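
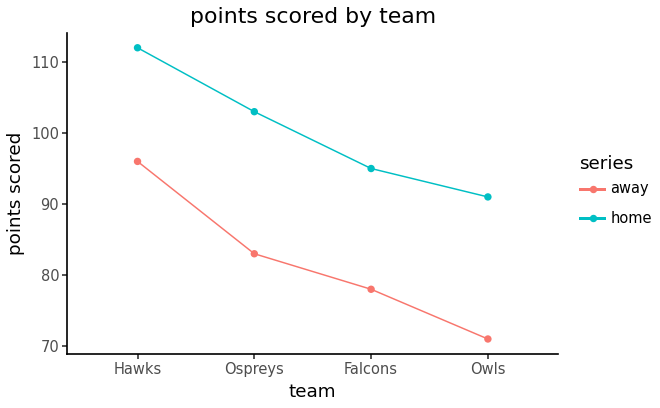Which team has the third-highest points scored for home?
Top 4 for home: Hawks ≈ 110, Ospreys ≈ 105, Falcons ≈ 95, Owls ≈ 90.

Falcons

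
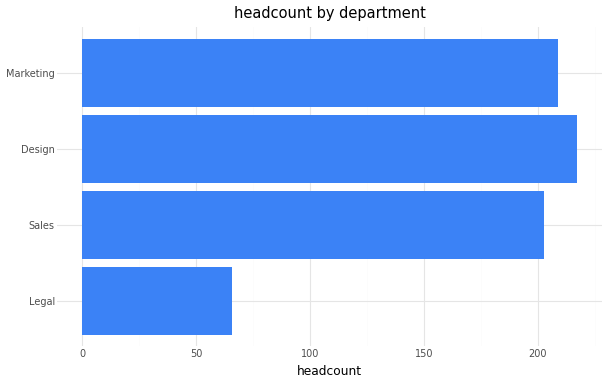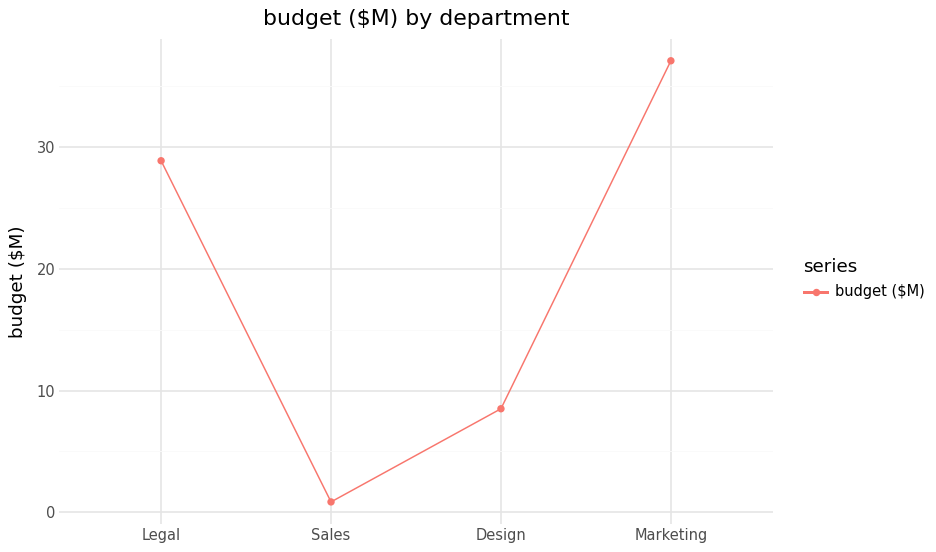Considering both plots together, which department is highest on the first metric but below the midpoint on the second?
Design

Chart 2 median budget ($M) ≈ 20; below-median departments: Sales, Design. Among those, Design has the highest headcount (≈ 220).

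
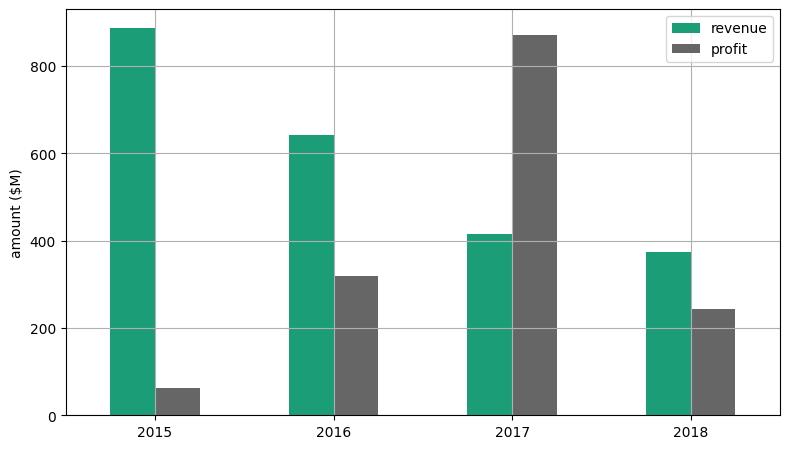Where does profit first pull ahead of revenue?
2017

2016: profit ≈ 300 vs revenue ≈ 600 (not yet); 2017: profit ≈ 900 vs revenue ≈ 400 (first crossover).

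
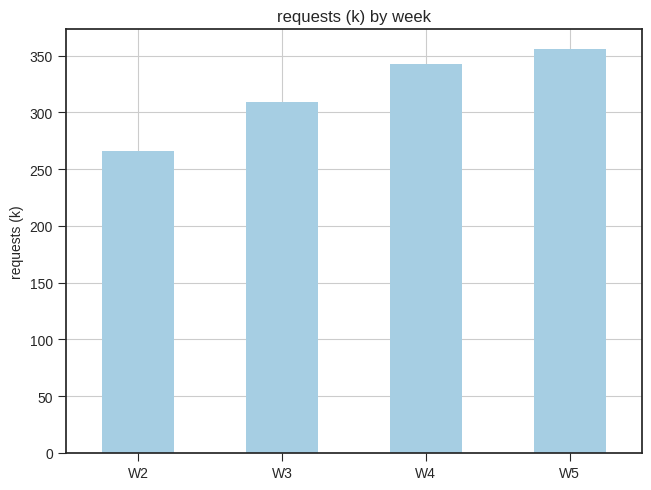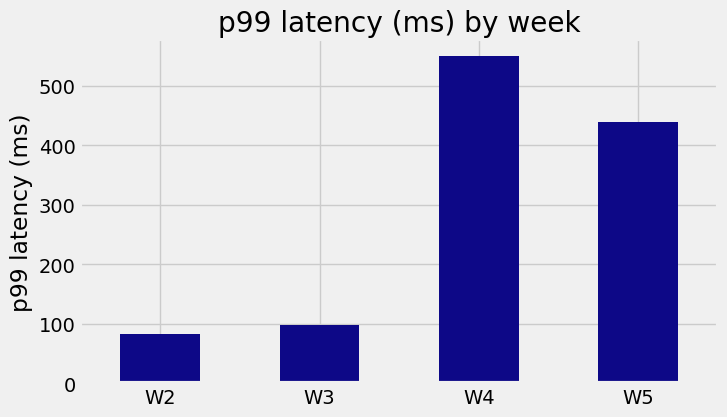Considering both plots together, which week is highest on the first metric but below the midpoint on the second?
W3

Chart 2 median p99 latency (ms) ≈ 300; below-median weeks: W2, W3. Among those, W3 has the highest requests (k) (≈ 300).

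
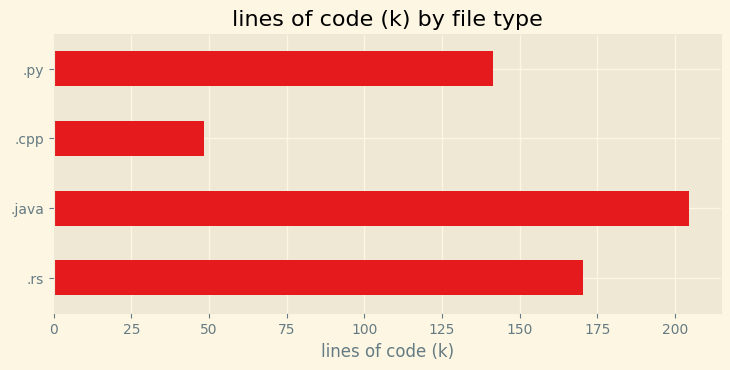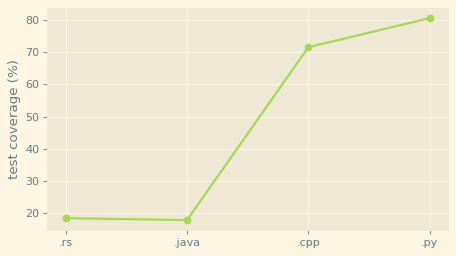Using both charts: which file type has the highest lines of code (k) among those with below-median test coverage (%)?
.java

Chart 2 median test coverage (%) ≈ 40; below-median file types: .rs, .java. Among those, .java has the highest lines of code (k) (≈ 200).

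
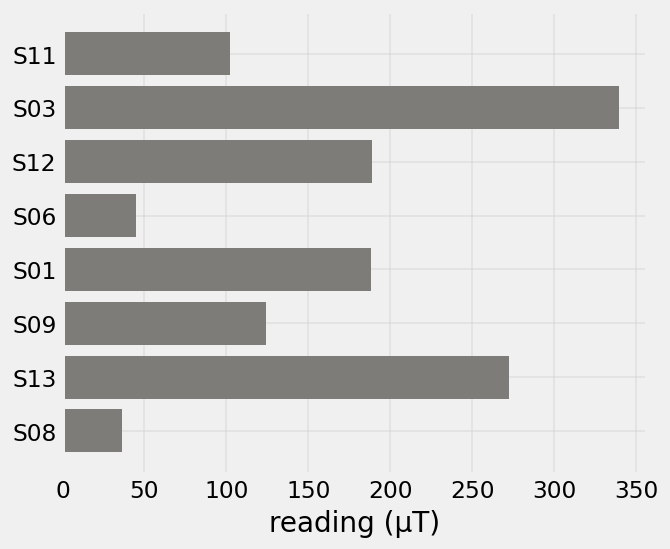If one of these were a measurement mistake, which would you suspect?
S03

S03 ≈ 350; the rest sit between ≈ 50 and ≈ 250.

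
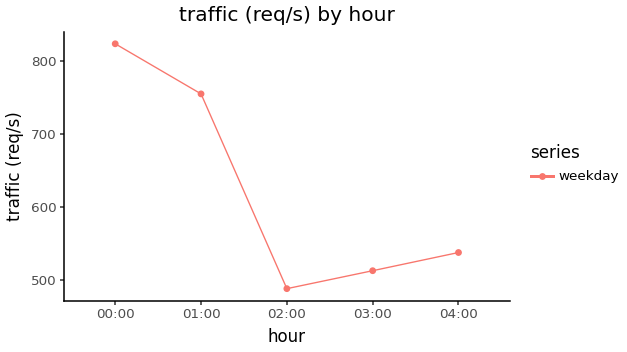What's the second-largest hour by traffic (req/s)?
Top 3: 00:00 ≈ 800, 01:00 ≈ 750, 04:00 ≈ 550.

01:00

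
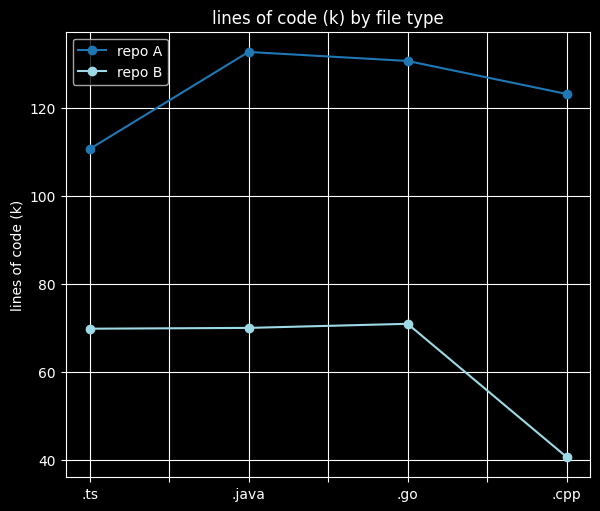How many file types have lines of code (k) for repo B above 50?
Above 50: .ts, .java, .go.

3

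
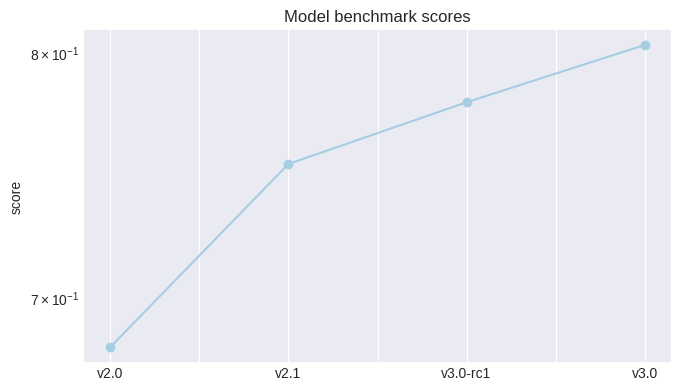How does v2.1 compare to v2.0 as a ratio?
v2.1 ≈ 0.76, v2.0 ≈ 0.68; 0.76/0.68 ≈ 1.12.

≈ 1.12×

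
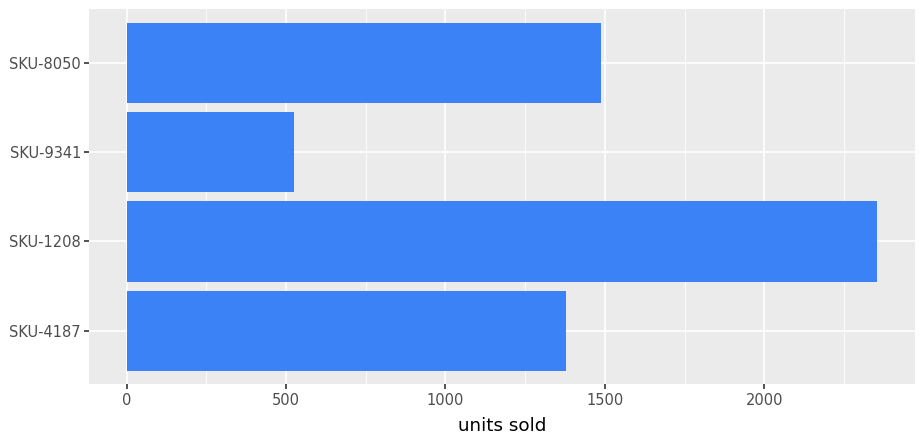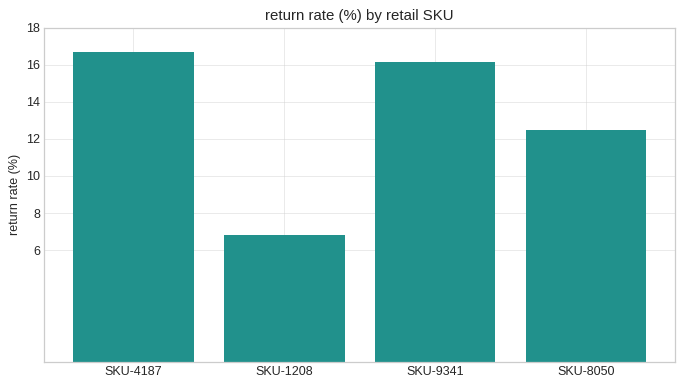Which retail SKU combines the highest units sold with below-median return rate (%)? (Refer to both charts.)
SKU-1208

Chart 2 median return rate (%) ≈ 14; below-median retail SKUs: SKU-1208, SKU-8050. Among those, SKU-1208 has the highest units sold (≈ 2500).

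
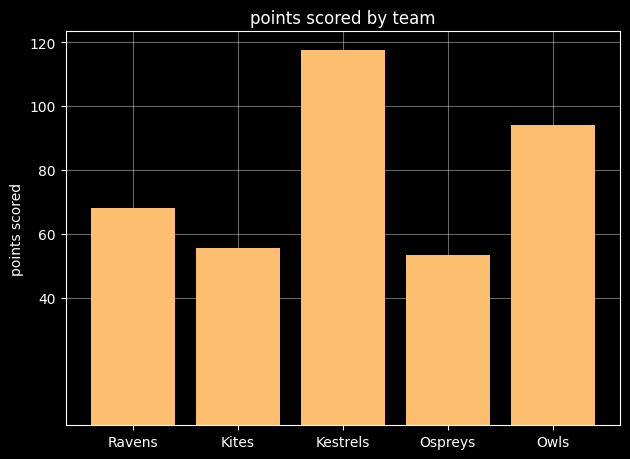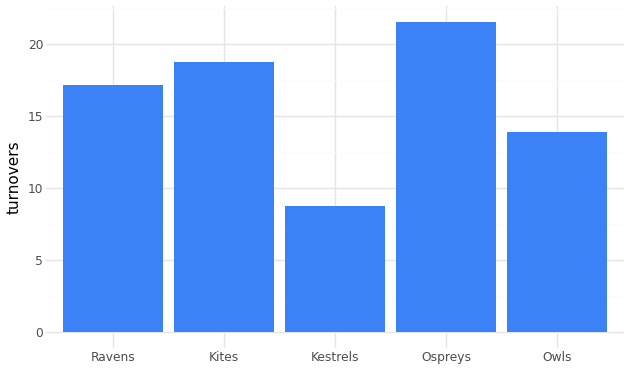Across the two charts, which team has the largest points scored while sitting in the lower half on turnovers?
Kestrels

Chart 2 median turnovers ≈ 18; below-median teams: Kestrels, Owls. Among those, Kestrels has the highest points scored (≈ 120).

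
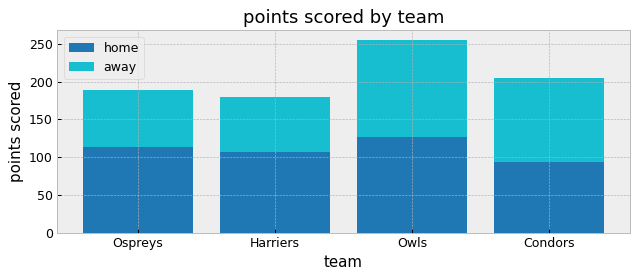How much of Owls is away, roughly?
≈ 125

away top ≈ 250, bottom ≈ 125; segment ≈ 125.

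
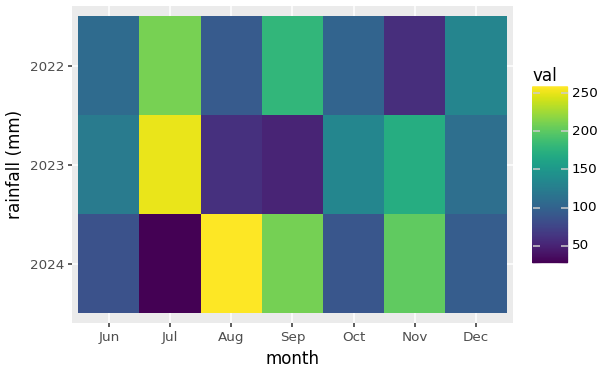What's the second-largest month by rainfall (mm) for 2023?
Top 3 for 2023: Jul ≈ 260, Nov ≈ 180, Oct ≈ 140.

Nov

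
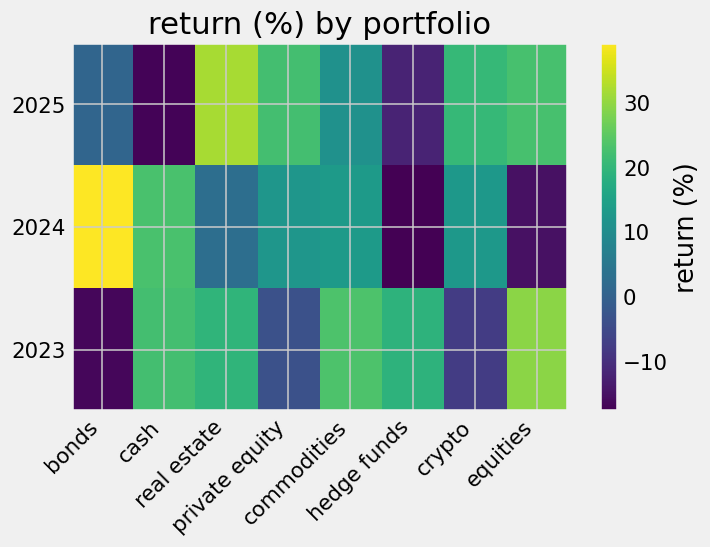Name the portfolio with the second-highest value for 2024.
Top 3 for 2024: bonds ≈ 40, cash ≈ 25, commodities ≈ 15.

cash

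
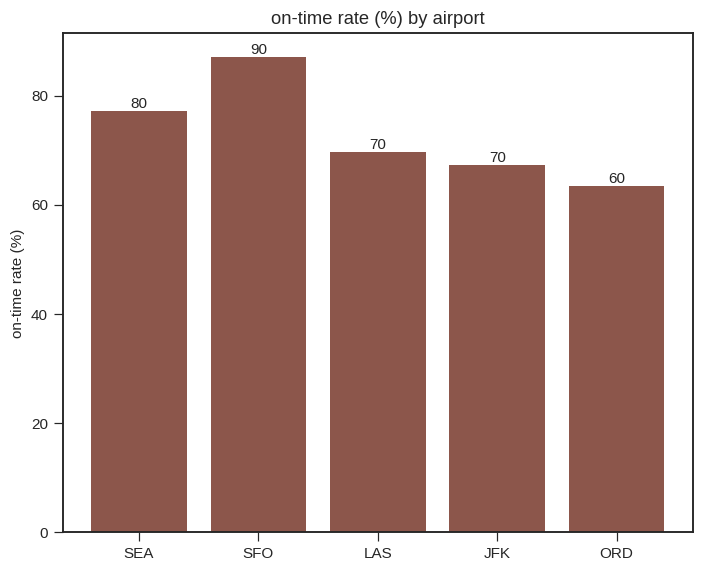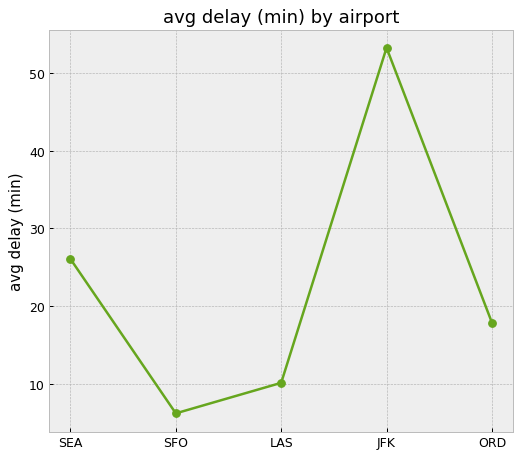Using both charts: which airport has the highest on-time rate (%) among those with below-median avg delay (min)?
SFO

Chart 2 median avg delay (min) ≈ 20; below-median airports: SFO, LAS. Among those, SFO has the highest on-time rate (%) (≈ 90).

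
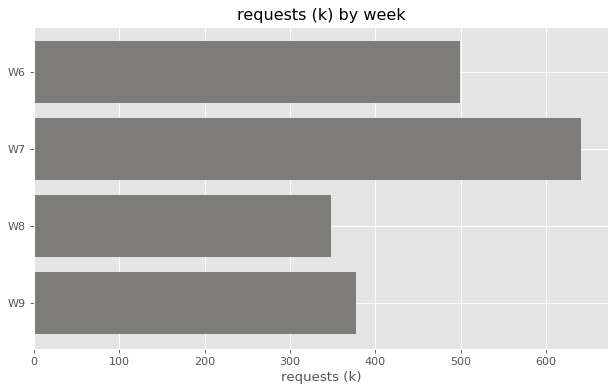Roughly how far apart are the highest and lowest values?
Max W7 ≈ 600, min W8 ≈ 300; range ≈ 300.

≈ 300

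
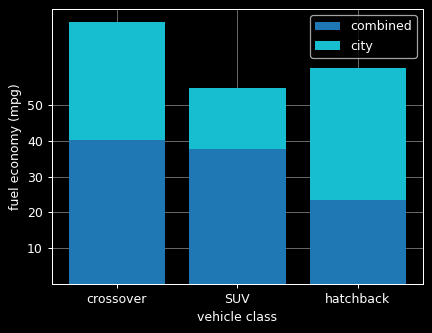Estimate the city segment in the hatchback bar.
city top ≈ 60, bottom ≈ 20; segment ≈ 40.

≈ 40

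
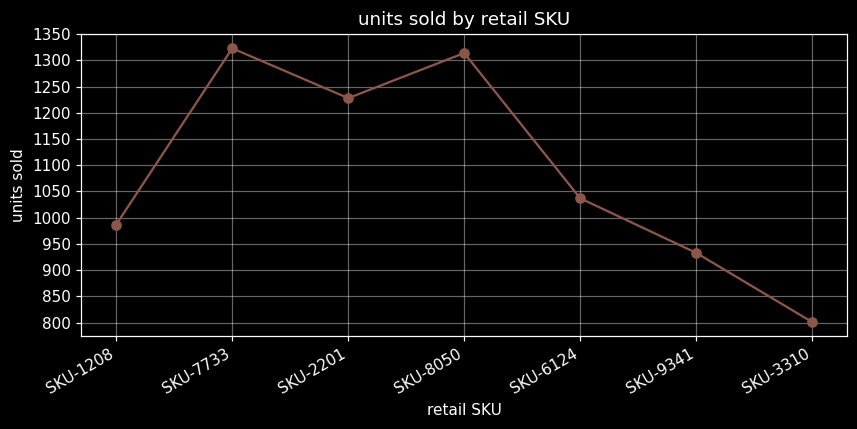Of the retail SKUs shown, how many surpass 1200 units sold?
3

Above 1200: SKU-7733, SKU-2201, SKU-8050.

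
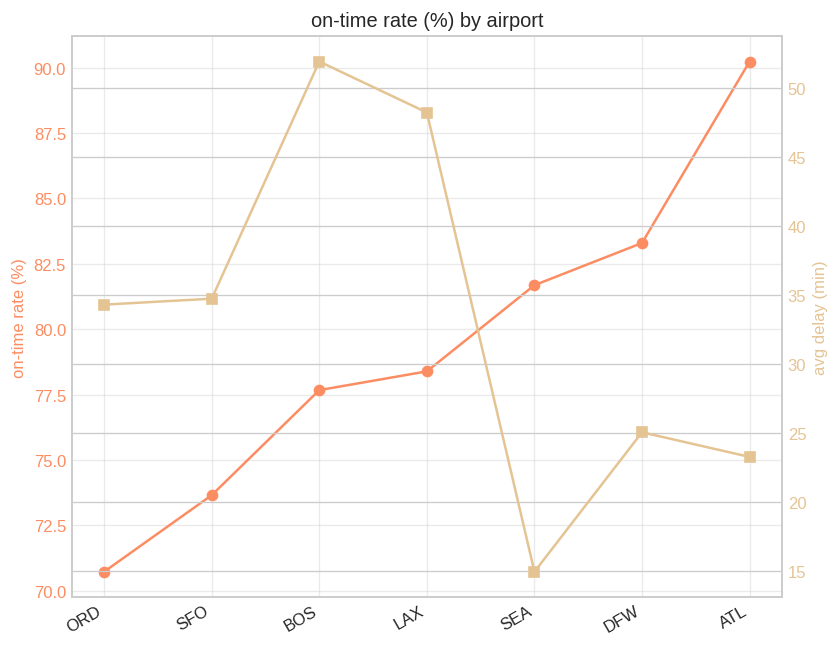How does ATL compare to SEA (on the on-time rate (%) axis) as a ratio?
≈ 1.1×

ATL ≈ 90, SEA ≈ 82; 90/82 ≈ 1.1.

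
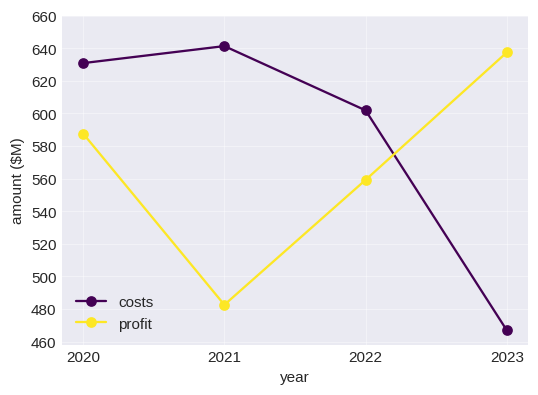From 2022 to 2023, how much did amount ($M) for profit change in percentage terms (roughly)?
2022 ≈ 560, 2023 ≈ 640; (640 − 560) / 560 ≈ +14.3%.

≈ +14.3%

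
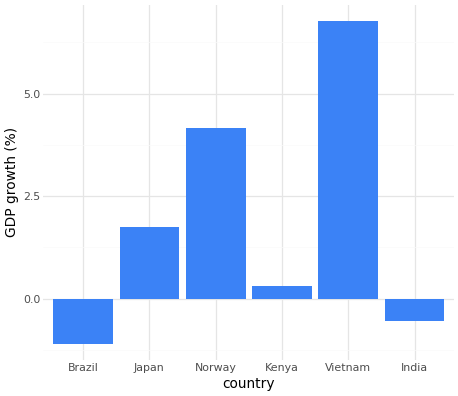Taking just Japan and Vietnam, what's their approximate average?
≈ 4

(2 + 7) / 2 ≈ 4.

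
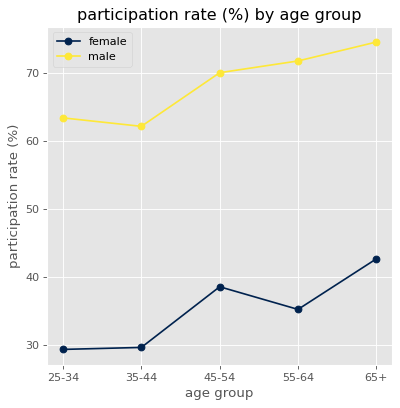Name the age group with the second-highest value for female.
45-54

Top 3 for female: 65+ ≈ 45, 45-54 ≈ 40, 55-64 ≈ 35.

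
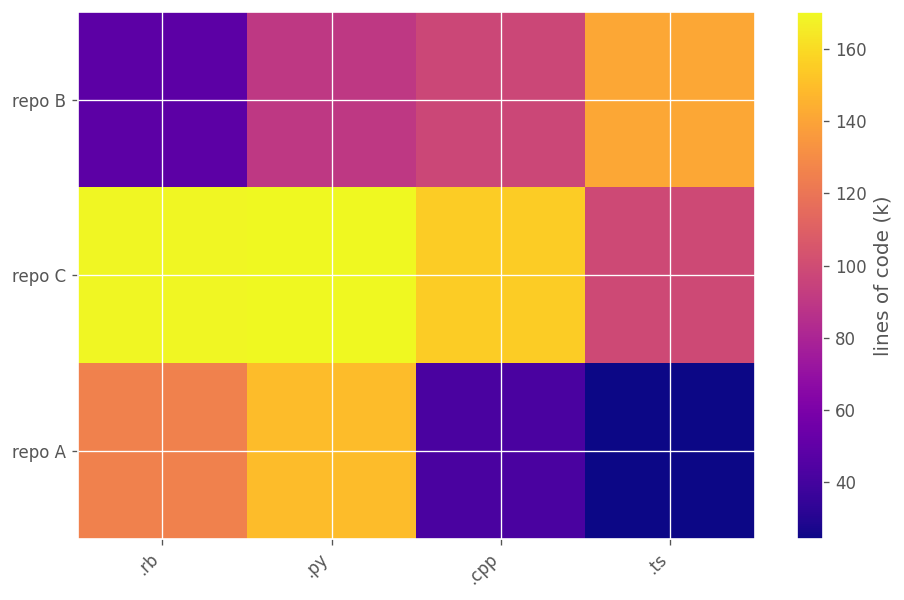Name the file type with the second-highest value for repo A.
.rb

Top 3 for repo A: .py ≈ 140, .rb ≈ 120, .cpp ≈ 40.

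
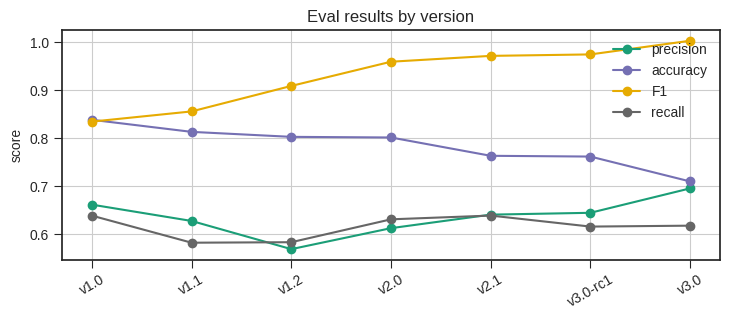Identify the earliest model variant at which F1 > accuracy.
v1.0: F1 ≈ 0.85 vs accuracy ≈ 0.85 (not yet); v1.1: F1 ≈ 0.85 vs accuracy ≈ 0.80 (first crossover).

v1.1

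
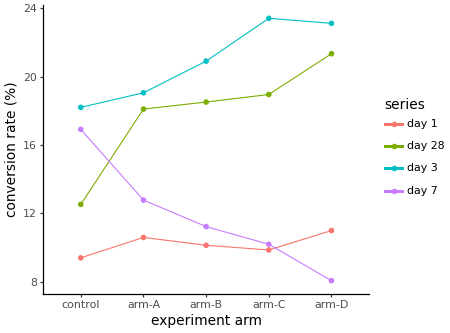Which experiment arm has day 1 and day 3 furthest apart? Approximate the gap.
arm-C, ≈ 14 %

arm-C: day 1 ≈ 10, day 3 ≈ 24 → gap ≈ 14. Next-largest (arm-D) is only ≈ 12.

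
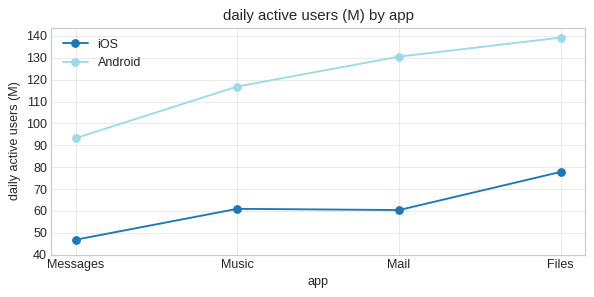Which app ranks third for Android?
Top 4 for Android: Files ≈ 140, Mail ≈ 130, Music ≈ 120, Messages ≈ 90.

Music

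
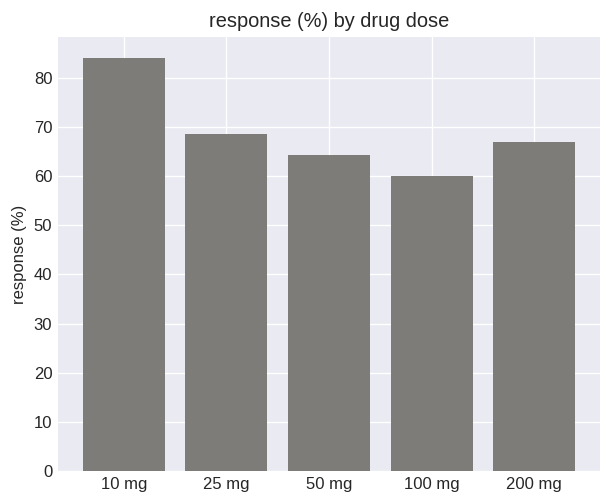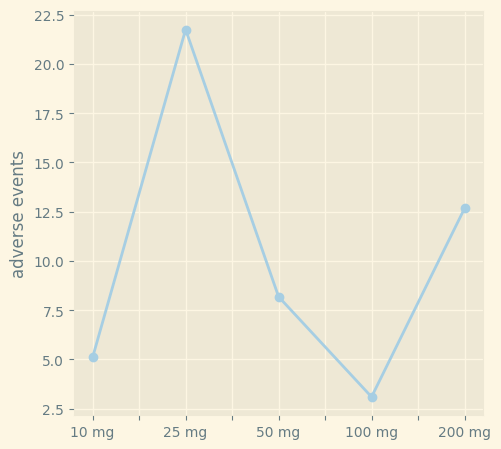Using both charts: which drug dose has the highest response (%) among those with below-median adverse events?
Chart 2 median adverse events ≈ 8; below-median drug doses: 10 mg, 100 mg. Among those, 10 mg has the highest response (%) (≈ 80).

10 mg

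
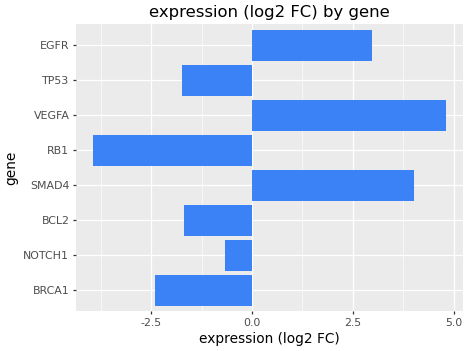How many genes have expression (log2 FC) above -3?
7

Above -3: BRCA1, NOTCH1, BCL2, SMAD4, VEGFA, TP53, EGFR.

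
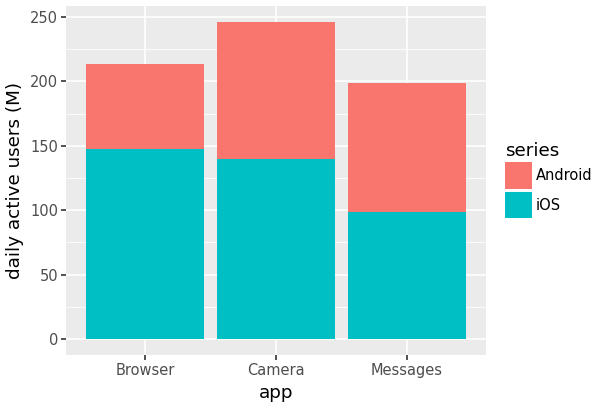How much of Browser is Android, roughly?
≈ 75

Android top ≈ 225, bottom ≈ 150; segment ≈ 75.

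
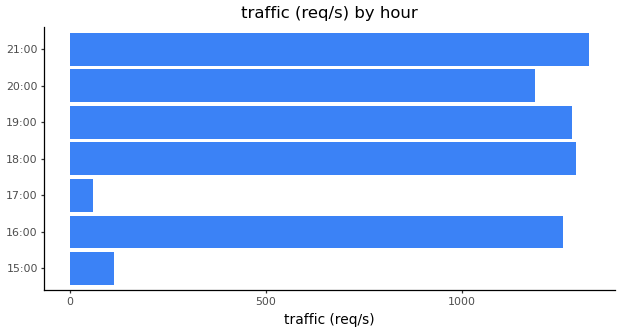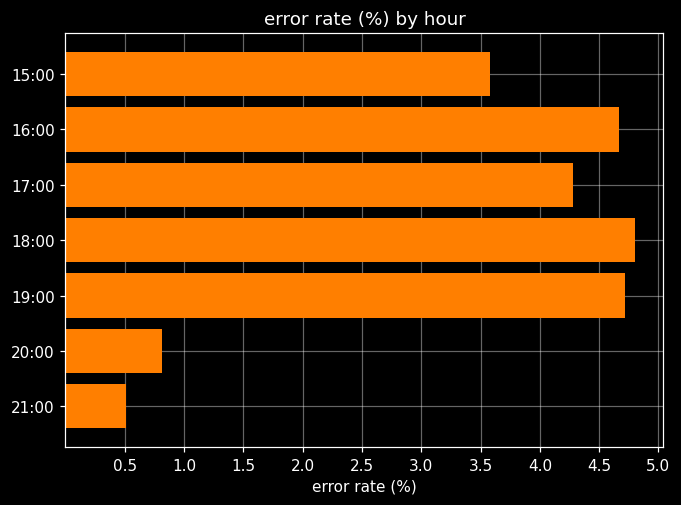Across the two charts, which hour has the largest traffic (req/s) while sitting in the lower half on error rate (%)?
21:00

Chart 2 median error rate (%) ≈ 4.5; below-median hours: 15:00, 20:00, 21:00. Among those, 21:00 has the highest traffic (req/s) (≈ 1400).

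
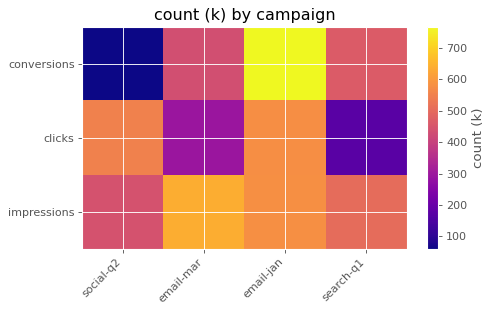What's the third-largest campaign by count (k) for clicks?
Top 4 for clicks: email-jan ≈ 600, social-q2 ≈ 500, email-mar ≈ 300, search-q1 ≈ 200.

email-mar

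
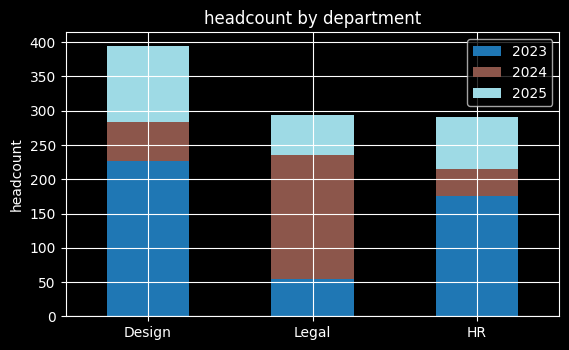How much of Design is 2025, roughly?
≈ 100

2025 top ≈ 400, bottom ≈ 300; segment ≈ 100.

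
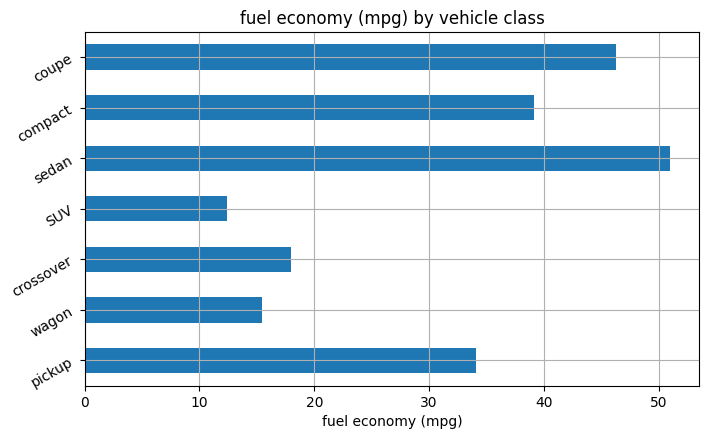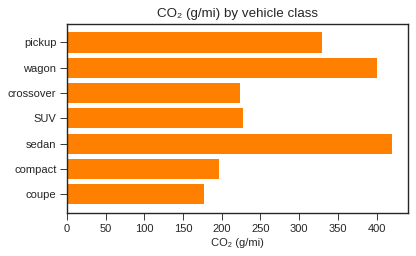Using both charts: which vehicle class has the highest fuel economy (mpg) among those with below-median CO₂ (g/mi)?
Chart 2 median CO₂ (g/mi) ≈ 250; below-median vehicle classes: crossover, compact, coupe. Among those, coupe has the highest fuel economy (mpg) (≈ 45).

coupe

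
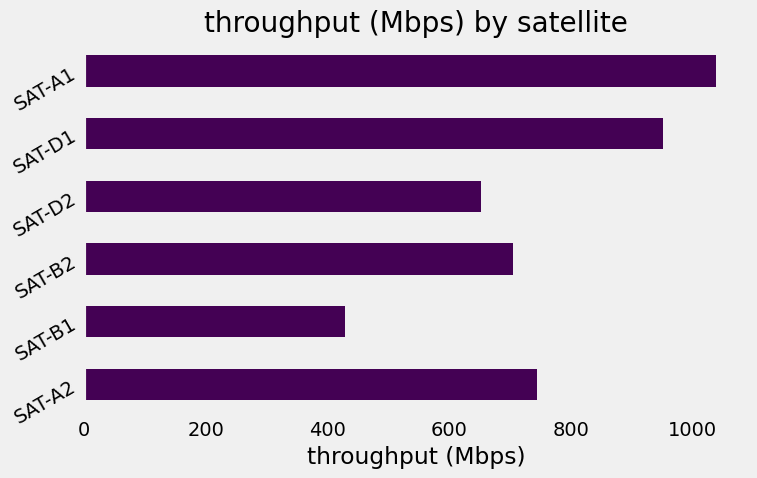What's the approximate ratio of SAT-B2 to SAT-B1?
SAT-B2 ≈ 700, SAT-B1 ≈ 400; 700/400 ≈ 1.75.

≈ 1.75×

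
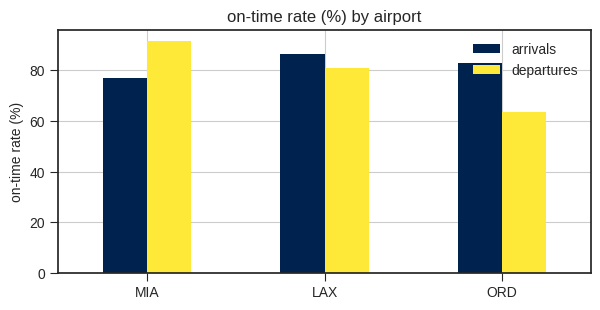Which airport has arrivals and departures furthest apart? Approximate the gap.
ORD: arrivals ≈ 80, departures ≈ 60 → gap ≈ 20. Next-largest (MIA) is only ≈ 10.

ORD, ≈ 20 %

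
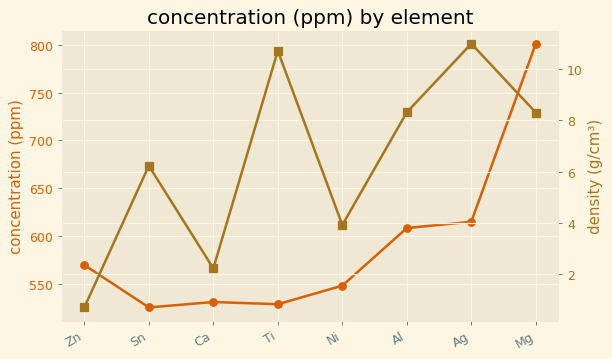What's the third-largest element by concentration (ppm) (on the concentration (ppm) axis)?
Al

Top 4 (on the concentration (ppm) axis): Mg ≈ 800, Ag ≈ 625, Al ≈ 600, Zn ≈ 575.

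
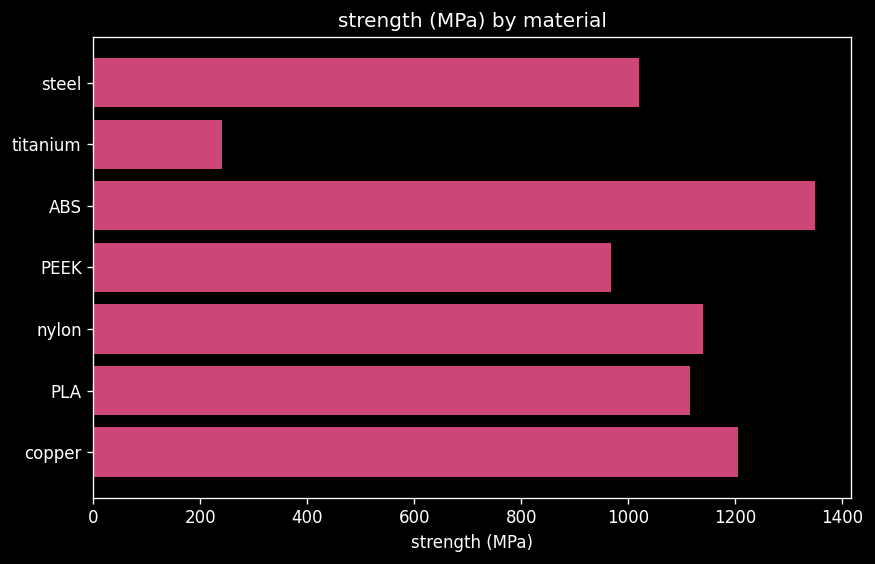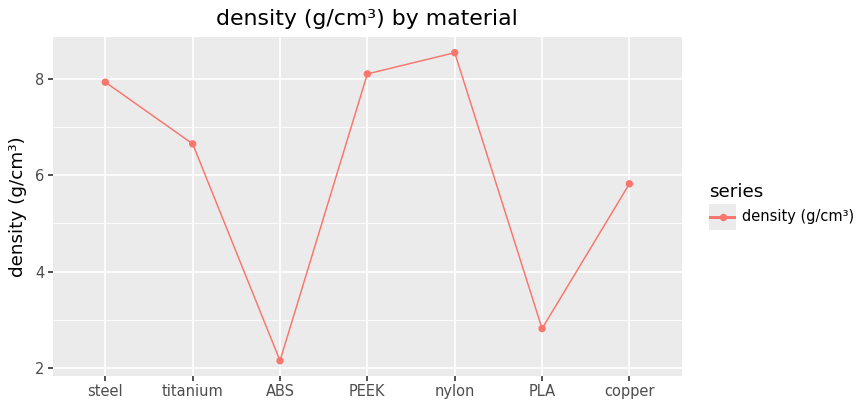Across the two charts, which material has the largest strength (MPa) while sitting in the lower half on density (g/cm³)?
ABS

Chart 2 median density (g/cm³) ≈ 7; below-median materials: ABS, PLA, copper. Among those, ABS has the highest strength (MPa) (≈ 1400).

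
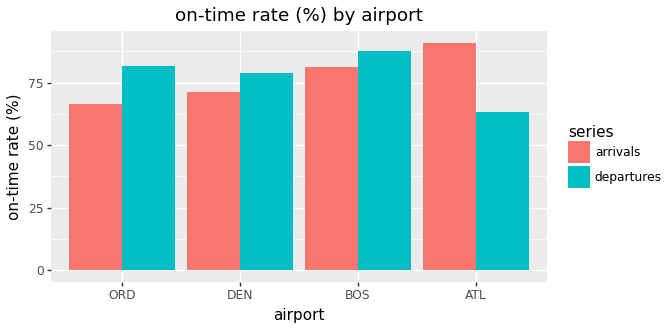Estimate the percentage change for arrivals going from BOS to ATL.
BOS ≈ 80, ATL ≈ 90; (90 − 80) / 80 ≈ +12.5%.

≈ +12.5%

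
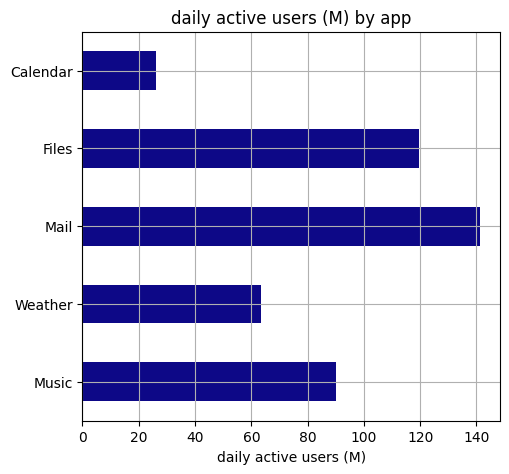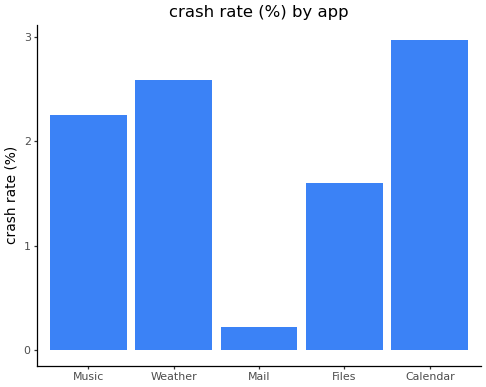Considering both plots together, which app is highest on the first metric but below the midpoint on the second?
Chart 2 median crash rate (%) ≈ 2.5; below-median apps: Mail, Files. Among those, Mail has the highest daily active users (M) (≈ 140).

Mail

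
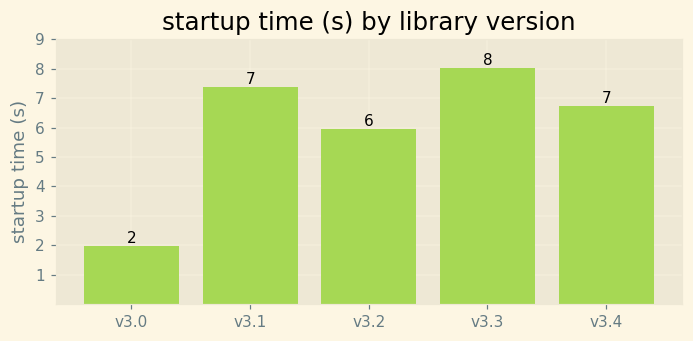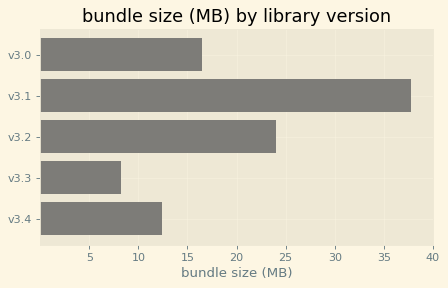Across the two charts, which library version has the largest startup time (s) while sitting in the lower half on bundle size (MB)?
v3.3

Chart 2 median bundle size (MB) ≈ 15; below-median library versions: v3.3, v3.4. Among those, v3.3 has the highest startup time (s) (≈ 8).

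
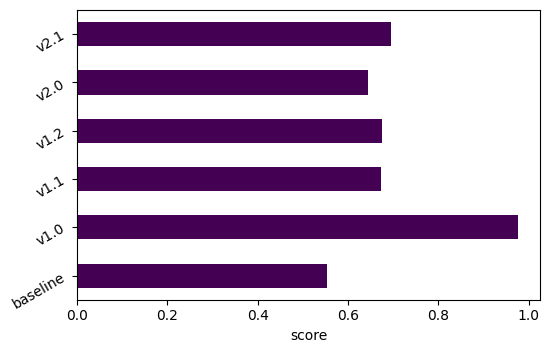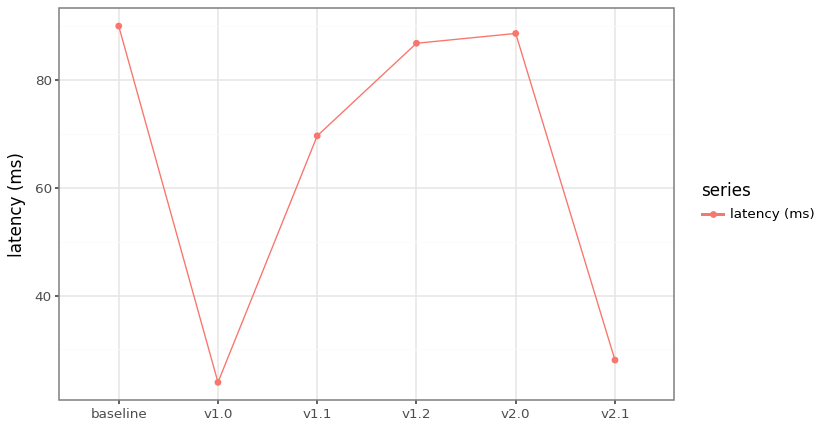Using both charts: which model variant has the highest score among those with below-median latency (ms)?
Chart 2 median latency (ms) ≈ 80; below-median model variants: v1.0, v1.1, v2.1. Among those, v1.0 has the highest score (≈ 1).

v1.0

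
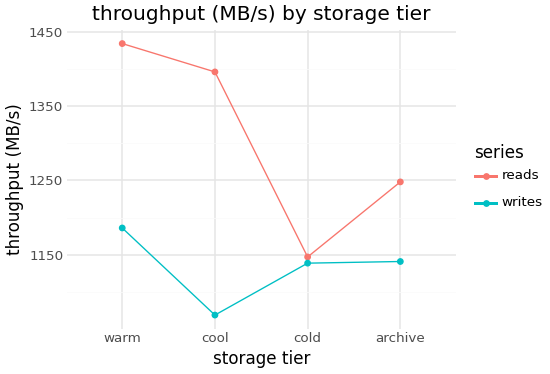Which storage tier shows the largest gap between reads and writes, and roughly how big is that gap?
cool, ≈ 350 MB/s

cool: reads ≈ 1400, writes ≈ 1050 → gap ≈ 350. Next-largest (warm) is only ≈ 250.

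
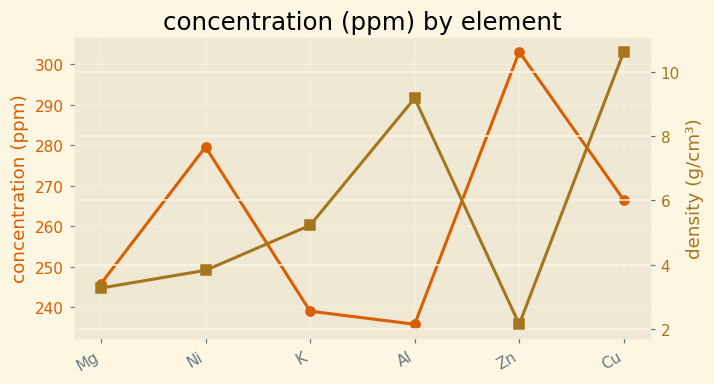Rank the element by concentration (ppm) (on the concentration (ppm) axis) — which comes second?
Top 3 (on the concentration (ppm) axis): Zn ≈ 300, Ni ≈ 280, Cu ≈ 270.

Ni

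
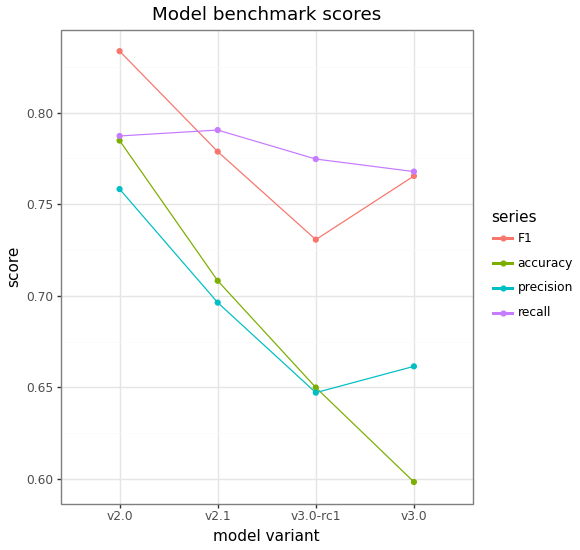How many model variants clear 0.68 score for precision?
Above 0.68: v2.0, v2.1.

2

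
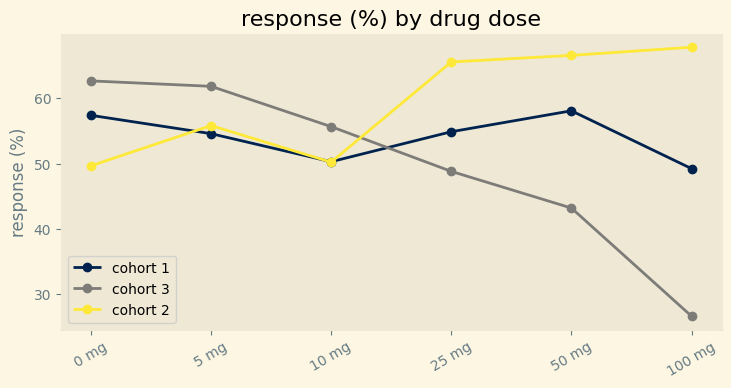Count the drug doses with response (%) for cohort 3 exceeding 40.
Above 40: 0 mg, 5 mg, 10 mg, 25 mg, 50 mg.

5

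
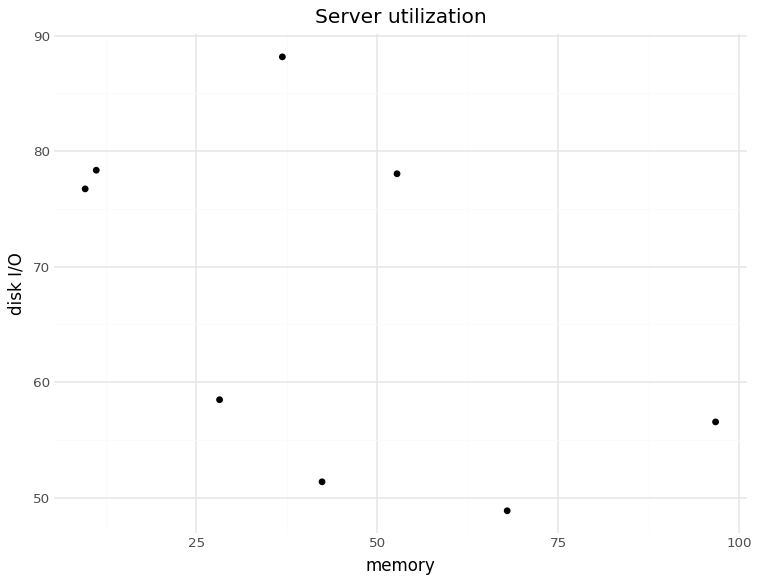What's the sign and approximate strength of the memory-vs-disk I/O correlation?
negative, moderate

Points are negatively correlated; moderate (|r| ≈ 0.5).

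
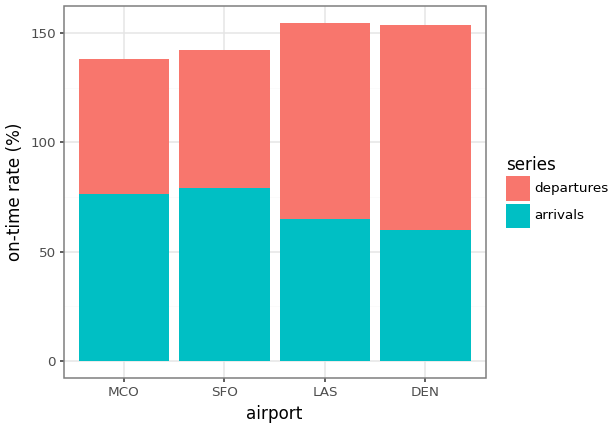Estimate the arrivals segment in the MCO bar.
arrivals top ≈ 80, bottom ≈ 0; segment ≈ 80.

≈ 80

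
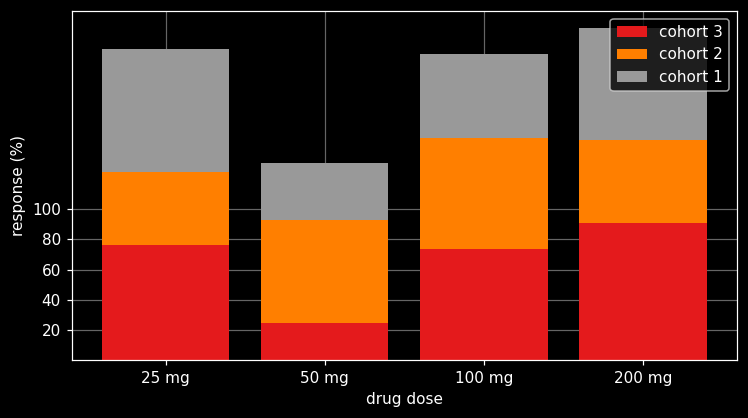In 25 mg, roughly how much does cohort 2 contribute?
cohort 2 top ≈ 120, bottom ≈ 80; segment ≈ 40.

≈ 40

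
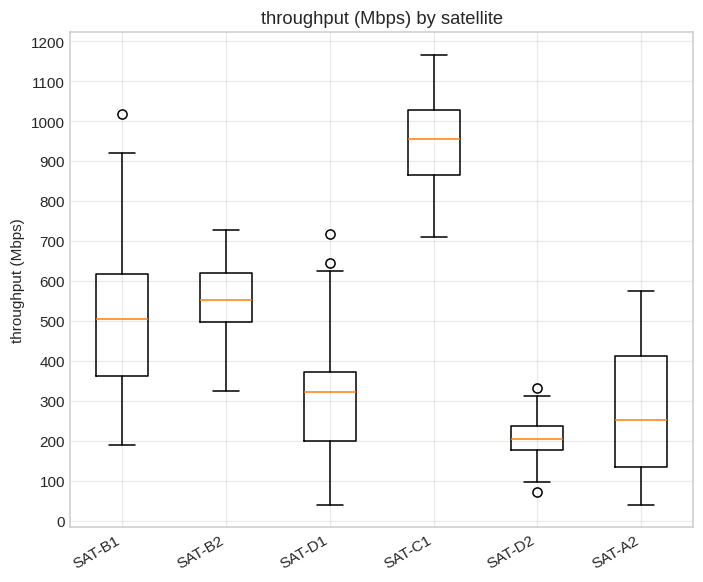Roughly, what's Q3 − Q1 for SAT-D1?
≈ 200

Q3 ≈ 400, Q1 ≈ 200; IQR ≈ 200.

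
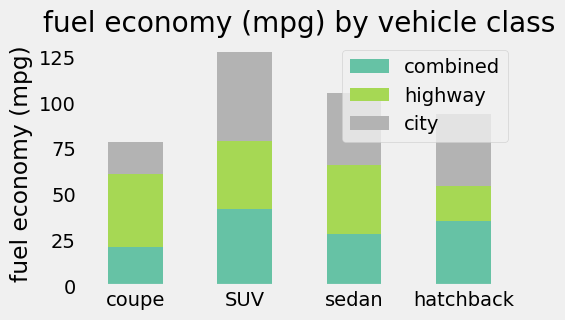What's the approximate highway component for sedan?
highway top ≈ 60, bottom ≈ 20; segment ≈ 40.

≈ 40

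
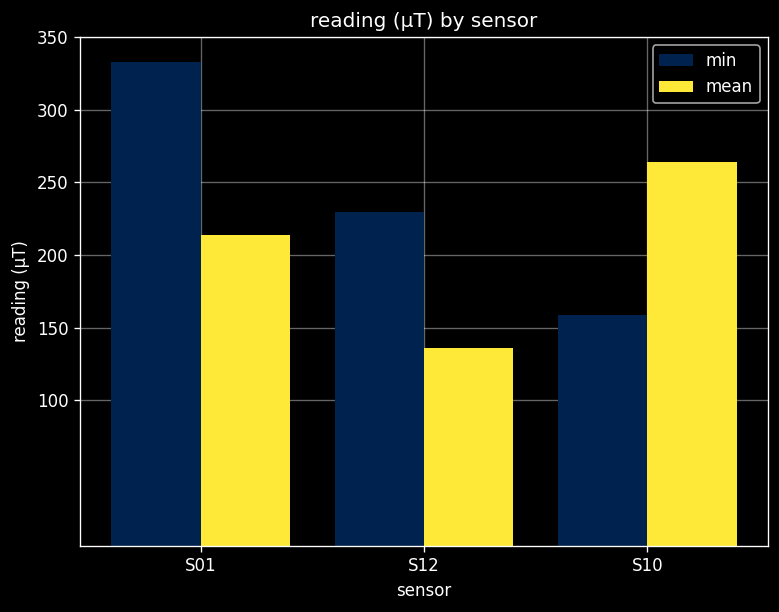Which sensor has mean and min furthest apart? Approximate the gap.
S01: mean ≈ 200, min ≈ 350 → gap ≈ 150. Next-largest (S10) is only ≈ 100.

S01, ≈ 150 µT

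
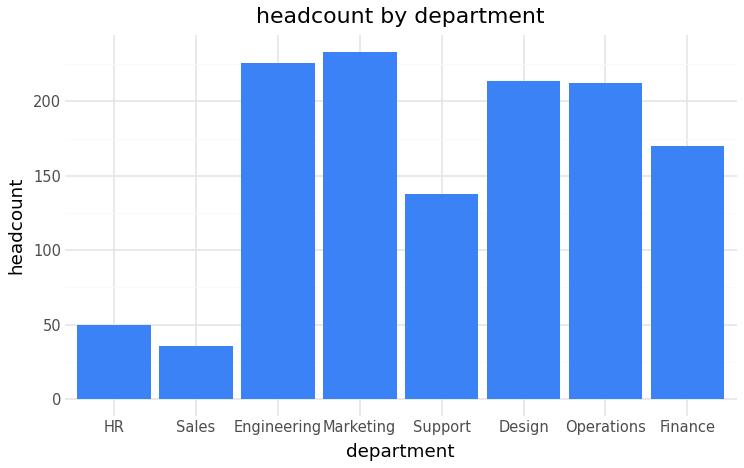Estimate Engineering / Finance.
≈ 1.38×

Engineering ≈ 220, Finance ≈ 160; 220/160 ≈ 1.38.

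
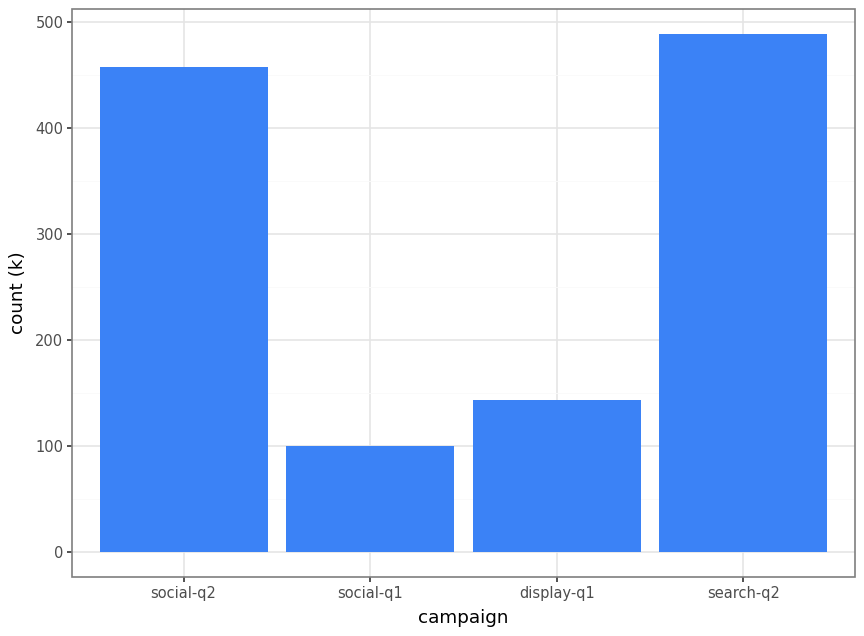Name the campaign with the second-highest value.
social-q2

Top 3: search-q2 ≈ 500, social-q2 ≈ 450, display-q1 ≈ 150.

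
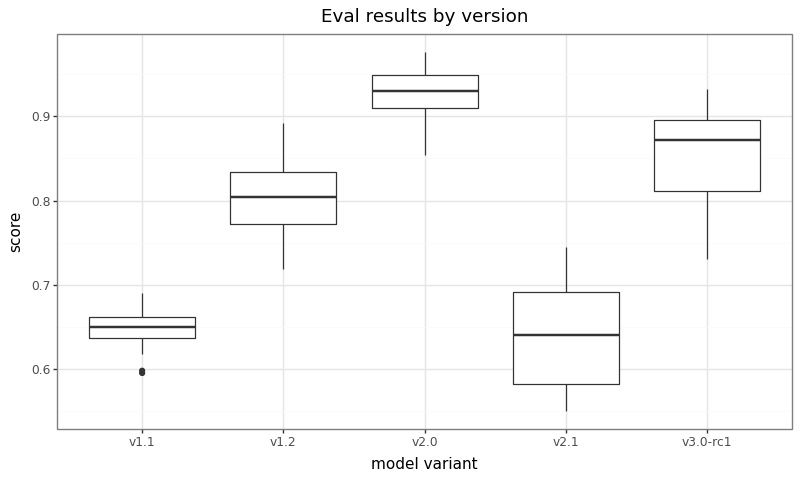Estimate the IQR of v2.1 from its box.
Q3 ≈ 0.70, Q1 ≈ 0.60; IQR ≈ 0.10.

≈ 0.10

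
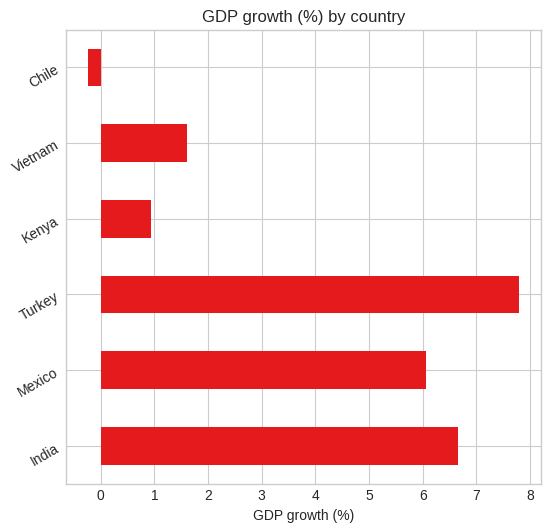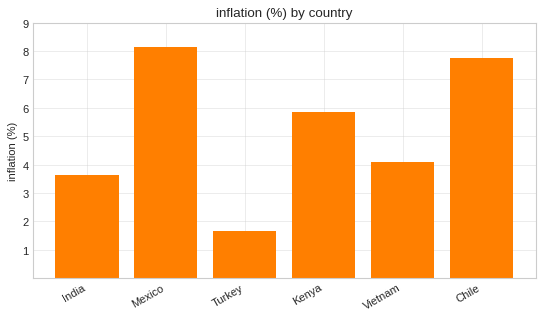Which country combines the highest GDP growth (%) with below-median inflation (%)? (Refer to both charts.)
Chart 2 median inflation (%) ≈ 5; below-median countries: India, Turkey, Vietnam. Among those, Turkey has the highest GDP growth (%) (≈ 8).

Turkey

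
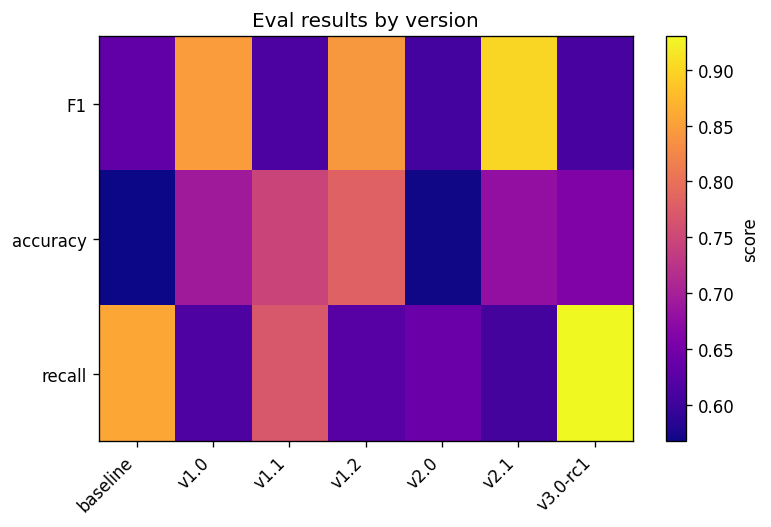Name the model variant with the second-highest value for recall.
baseline

Top 3 for recall: v3.0-rc1 ≈ 0.95, baseline ≈ 0.85, v1.1 ≈ 0.75.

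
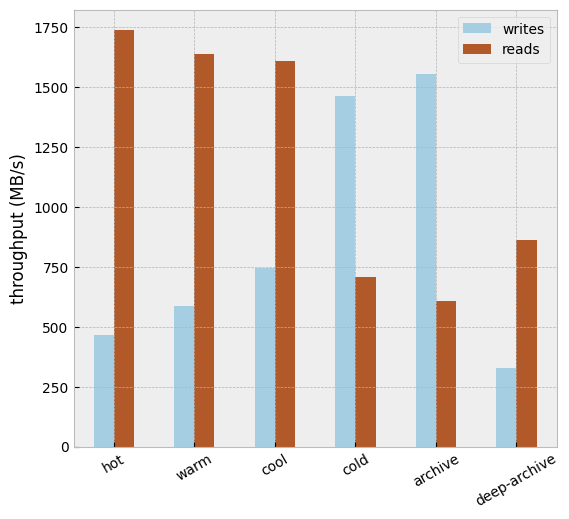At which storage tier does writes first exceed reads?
cold

cool: writes ≈ 800 vs reads ≈ 1600 (not yet); cold: writes ≈ 1400 vs reads ≈ 800 (first crossover).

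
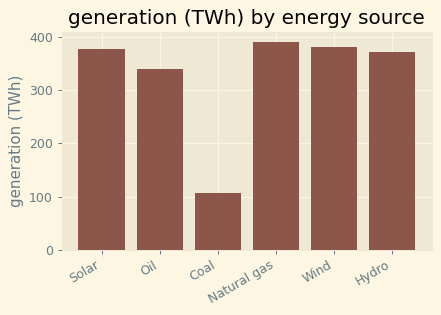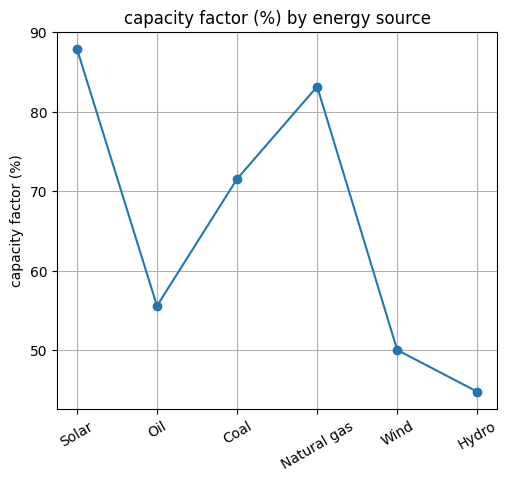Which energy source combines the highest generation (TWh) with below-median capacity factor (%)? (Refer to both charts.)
Chart 2 median capacity factor (%) ≈ 60; below-median energy sources: Oil, Wind, Hydro. Among those, Wind has the highest generation (TWh) (≈ 400).

Wind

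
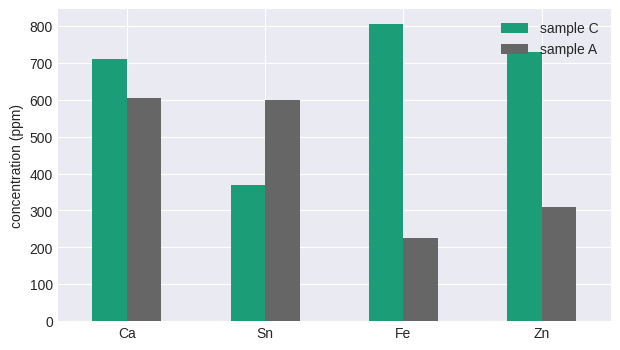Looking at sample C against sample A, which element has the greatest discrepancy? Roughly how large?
Fe, ≈ 600 ppm

Fe: sample C ≈ 800, sample A ≈ 200 → gap ≈ 600. Next-largest (Zn) is only ≈ 400.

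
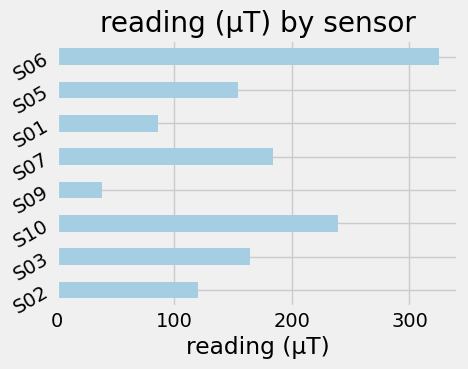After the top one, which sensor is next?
Top 3: S06 ≈ 350, S10 ≈ 250, S07 ≈ 200.

S10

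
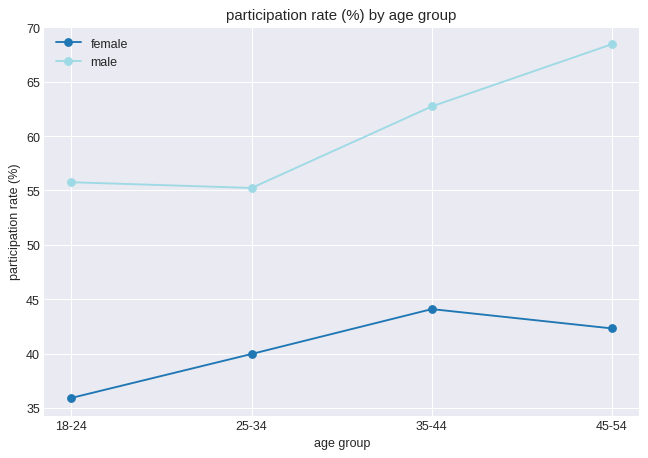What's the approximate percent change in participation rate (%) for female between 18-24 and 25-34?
18-24 ≈ 35, 25-34 ≈ 40; (40 − 35) / 35 ≈ +14.3%.

≈ +14.3%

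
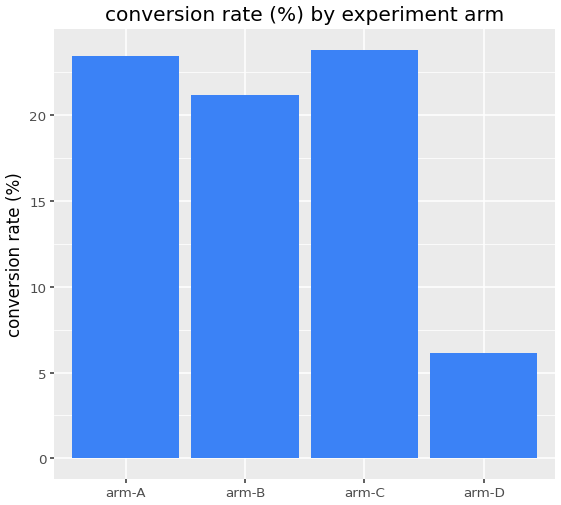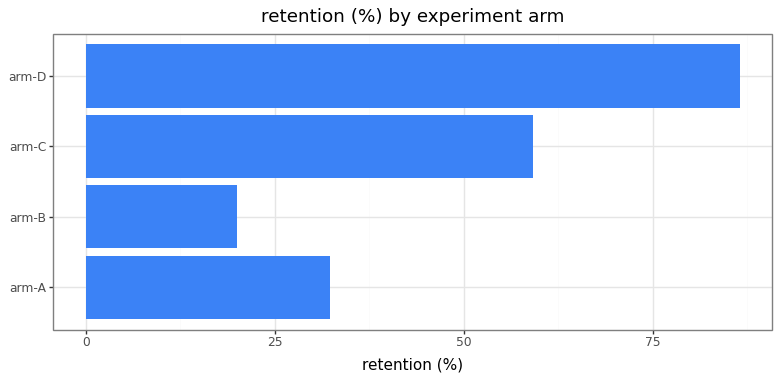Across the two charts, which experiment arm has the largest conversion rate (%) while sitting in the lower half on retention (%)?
Chart 2 median retention (%) ≈ 50; below-median experiment arms: arm-A, arm-B. Among those, arm-A has the highest conversion rate (%) (≈ 25).

arm-A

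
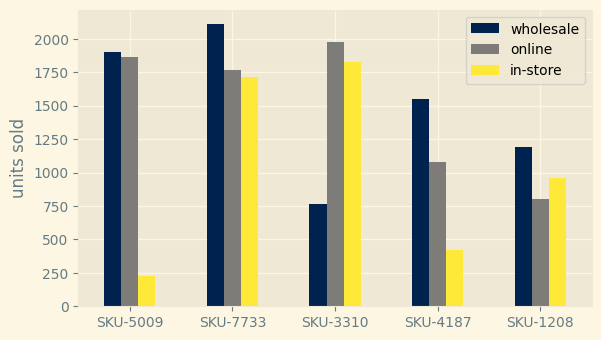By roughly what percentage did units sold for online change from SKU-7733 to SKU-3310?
SKU-7733 ≈ 1800, SKU-3310 ≈ 2000; (2000 − 1800) / 1800 ≈ +11.1%.

≈ +11.1%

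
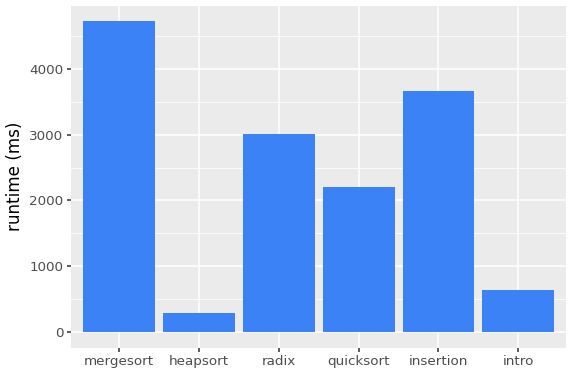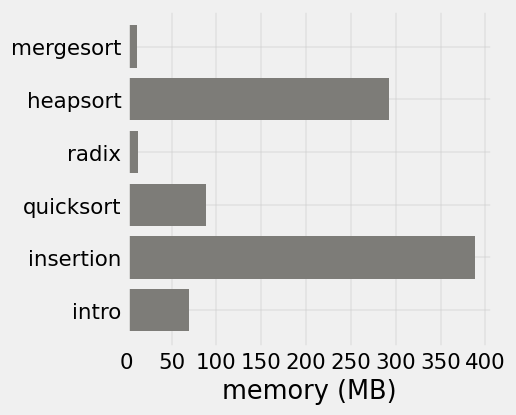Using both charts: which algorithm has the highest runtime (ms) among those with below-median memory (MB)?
Chart 2 median memory (MB) ≈ 100; below-median algorithms: mergesort, radix, intro. Among those, mergesort has the highest runtime (ms) (≈ 4500).

mergesort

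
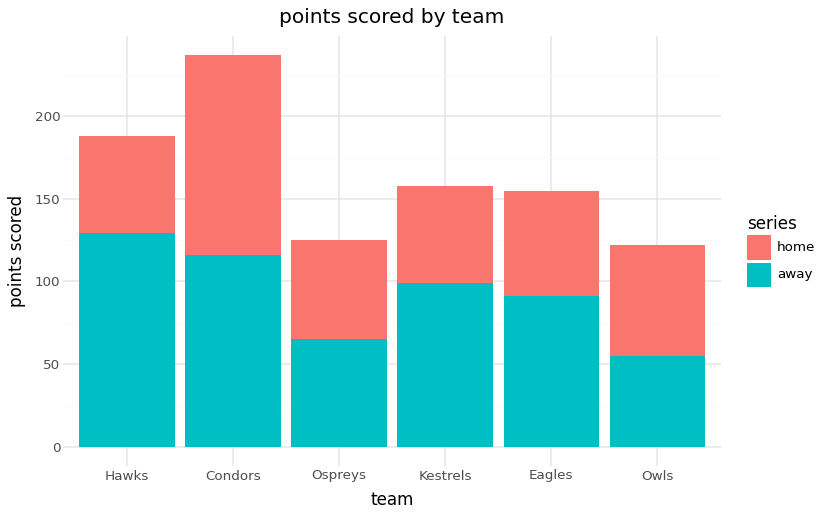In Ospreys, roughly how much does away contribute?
away top ≈ 60, bottom ≈ 0; segment ≈ 60.

≈ 60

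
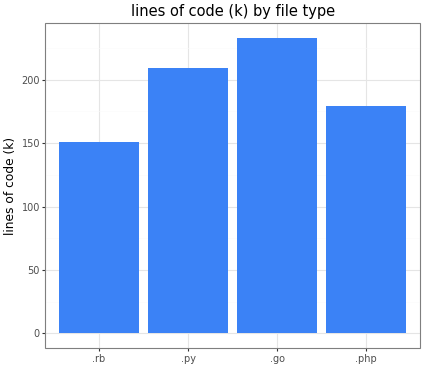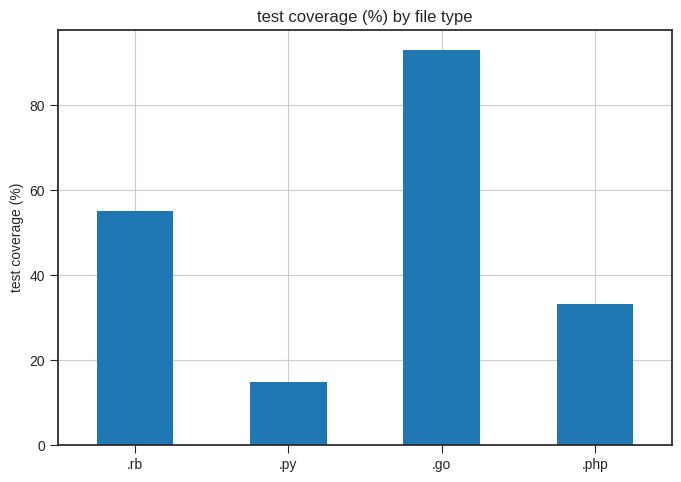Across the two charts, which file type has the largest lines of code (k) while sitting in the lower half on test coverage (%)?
Chart 2 median test coverage (%) ≈ 40; below-median file types: .py, .php. Among those, .py has the highest lines of code (k) (≈ 200).

.py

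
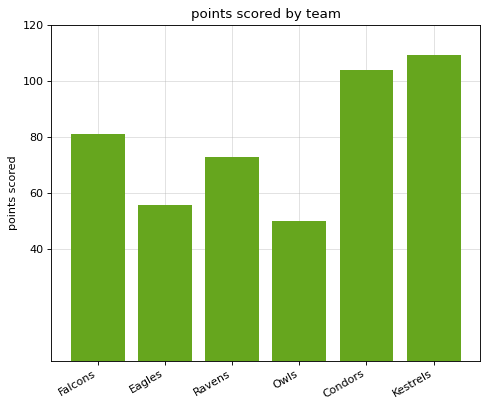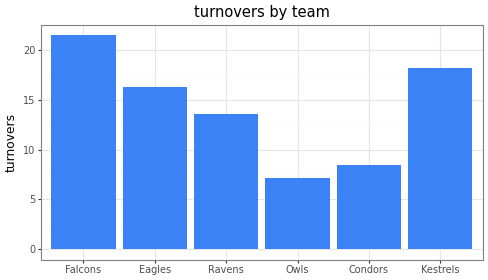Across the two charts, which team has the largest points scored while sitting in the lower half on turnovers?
Condors

Chart 2 median turnovers ≈ 14; below-median teams: Ravens, Owls, Condors. Among those, Condors has the highest points scored (≈ 100).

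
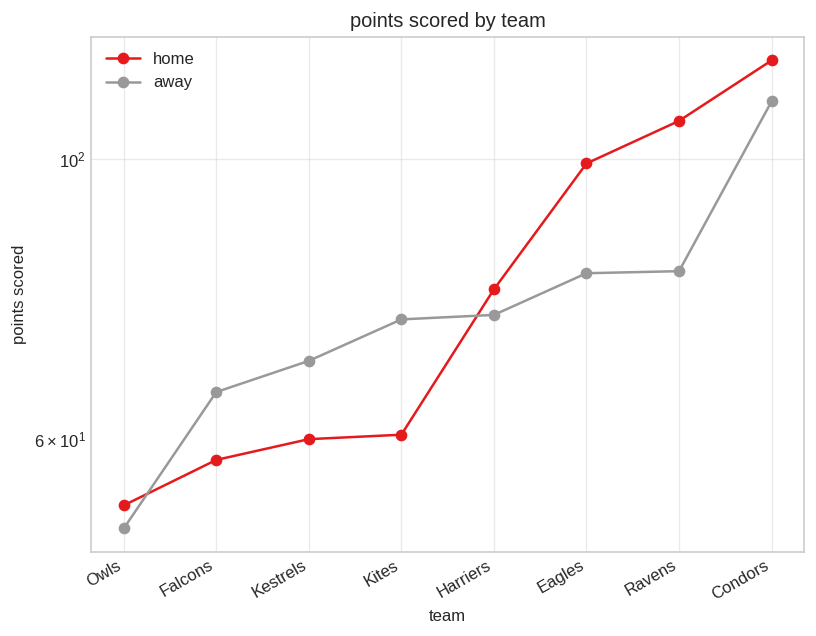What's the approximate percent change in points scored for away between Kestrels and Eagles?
≈ +14.3%

Kestrels ≈ 70, Eagles ≈ 80; (80 − 70) / 70 ≈ +14.3%.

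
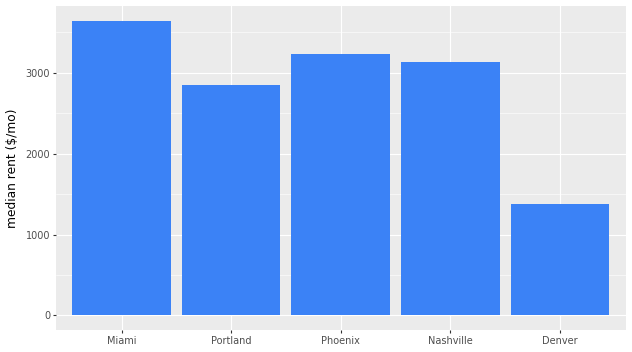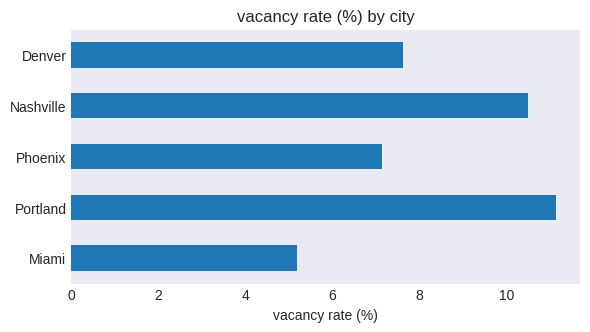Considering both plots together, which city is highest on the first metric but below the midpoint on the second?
Miami

Chart 2 median vacancy rate (%) ≈ 8; below-median cities: Miami, Phoenix. Among those, Miami has the highest median rent ($/mo) (≈ 3500).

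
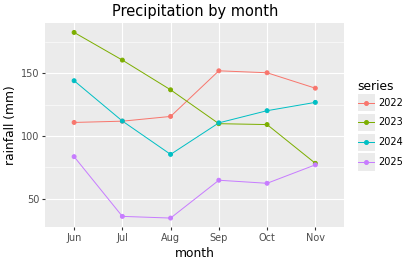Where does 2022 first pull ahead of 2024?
Aug

Jul: 2022 ≈ 120 vs 2024 ≈ 120 (not yet); Aug: 2022 ≈ 120 vs 2024 ≈ 80 (first crossover).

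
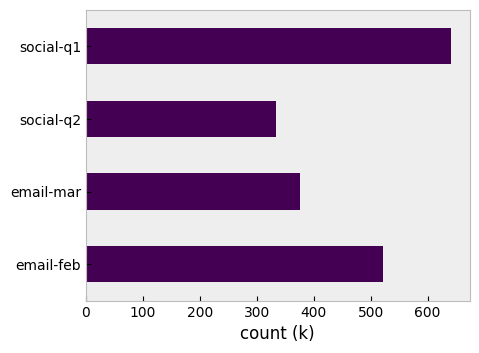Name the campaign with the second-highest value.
Top 3: social-q1 ≈ 600, email-feb ≈ 500, email-mar ≈ 400.

email-feb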